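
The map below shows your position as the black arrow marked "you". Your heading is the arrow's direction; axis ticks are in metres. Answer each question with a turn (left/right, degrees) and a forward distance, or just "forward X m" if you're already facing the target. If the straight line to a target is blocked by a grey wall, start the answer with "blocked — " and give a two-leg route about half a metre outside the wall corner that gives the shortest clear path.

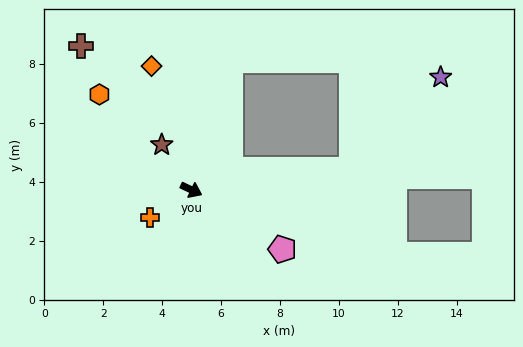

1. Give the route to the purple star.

blocked — turn left 33°, forward 5.5 m, then turn left 38°, forward 4.4 m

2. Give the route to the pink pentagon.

turn right 8°, forward 3.7 m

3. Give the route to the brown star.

turn left 149°, forward 1.8 m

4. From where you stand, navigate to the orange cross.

turn right 121°, forward 1.7 m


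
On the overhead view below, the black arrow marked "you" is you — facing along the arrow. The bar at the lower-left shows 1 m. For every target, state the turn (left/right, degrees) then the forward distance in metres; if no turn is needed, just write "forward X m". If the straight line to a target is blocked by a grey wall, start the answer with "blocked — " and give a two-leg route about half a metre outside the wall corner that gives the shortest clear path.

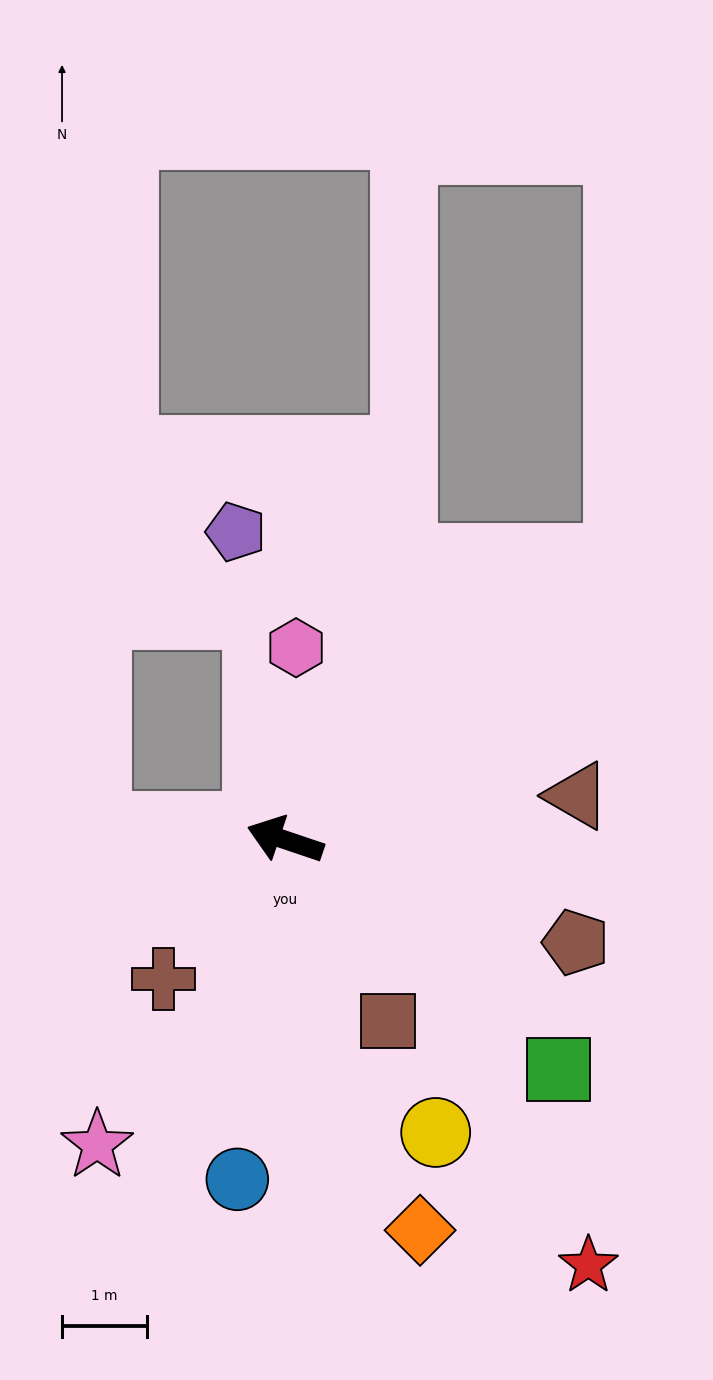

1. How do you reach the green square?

turn left 159°, forward 4.2 m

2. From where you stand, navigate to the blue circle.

turn left 101°, forward 4.0 m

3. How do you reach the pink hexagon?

turn right 75°, forward 2.3 m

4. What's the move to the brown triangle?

turn right 153°, forward 3.5 m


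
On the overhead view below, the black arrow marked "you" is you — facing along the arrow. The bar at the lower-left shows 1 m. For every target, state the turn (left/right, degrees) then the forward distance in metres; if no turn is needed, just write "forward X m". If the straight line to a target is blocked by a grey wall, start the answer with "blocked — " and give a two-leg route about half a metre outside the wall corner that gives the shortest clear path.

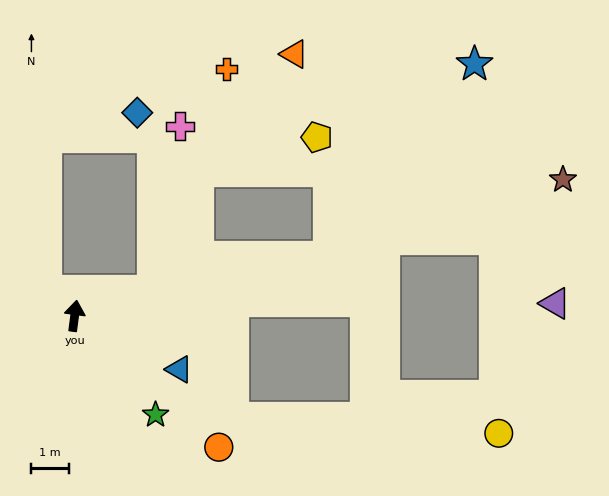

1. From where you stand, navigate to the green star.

turn right 133°, forward 3.4 m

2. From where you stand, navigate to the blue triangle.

turn right 110°, forward 3.1 m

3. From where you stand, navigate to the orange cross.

blocked — turn right 65°, forward 2.2 m, then turn left 54°, forward 6.2 m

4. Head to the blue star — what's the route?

blocked — turn right 69°, forward 7.0 m, then turn left 39°, forward 6.4 m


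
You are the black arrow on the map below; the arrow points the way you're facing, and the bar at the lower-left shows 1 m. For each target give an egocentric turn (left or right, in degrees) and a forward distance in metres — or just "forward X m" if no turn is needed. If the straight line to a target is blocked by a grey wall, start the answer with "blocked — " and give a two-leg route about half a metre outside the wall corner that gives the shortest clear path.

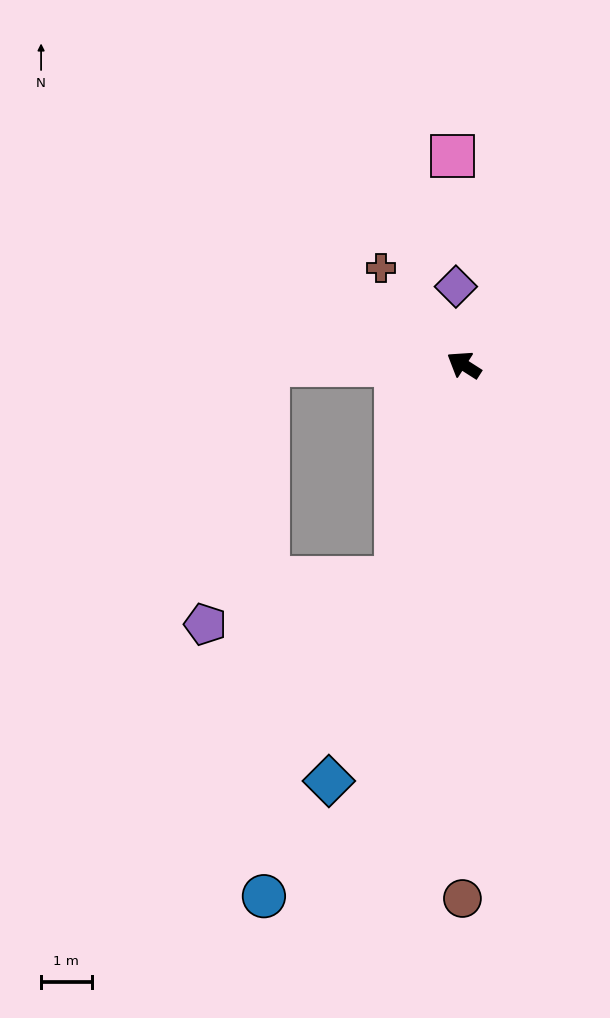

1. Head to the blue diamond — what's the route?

turn left 105°, forward 8.6 m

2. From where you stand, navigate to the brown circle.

turn left 122°, forward 10.5 m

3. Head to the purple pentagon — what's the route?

blocked — turn left 105°, forward 4.4 m, then turn right 59°, forward 3.9 m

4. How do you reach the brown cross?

turn right 17°, forward 2.5 m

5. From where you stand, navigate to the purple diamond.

turn right 52°, forward 1.6 m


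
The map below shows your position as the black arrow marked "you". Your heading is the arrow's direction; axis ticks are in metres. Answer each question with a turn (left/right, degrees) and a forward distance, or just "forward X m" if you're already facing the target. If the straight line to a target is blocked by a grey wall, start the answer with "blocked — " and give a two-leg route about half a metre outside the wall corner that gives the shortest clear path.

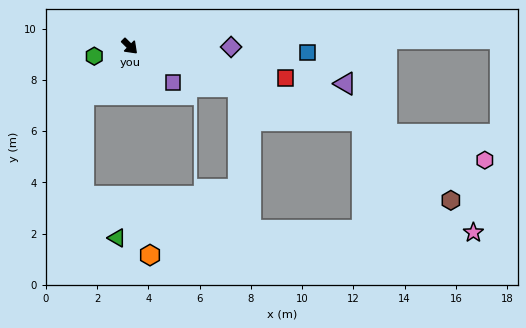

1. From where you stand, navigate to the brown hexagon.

blocked — turn left 27°, forward 9.5 m, then turn right 24°, forward 4.6 m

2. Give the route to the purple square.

turn left 5°, forward 2.2 m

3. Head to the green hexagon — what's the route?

turn right 120°, forward 1.4 m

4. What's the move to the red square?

turn left 33°, forward 6.2 m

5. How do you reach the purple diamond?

turn left 44°, forward 4.0 m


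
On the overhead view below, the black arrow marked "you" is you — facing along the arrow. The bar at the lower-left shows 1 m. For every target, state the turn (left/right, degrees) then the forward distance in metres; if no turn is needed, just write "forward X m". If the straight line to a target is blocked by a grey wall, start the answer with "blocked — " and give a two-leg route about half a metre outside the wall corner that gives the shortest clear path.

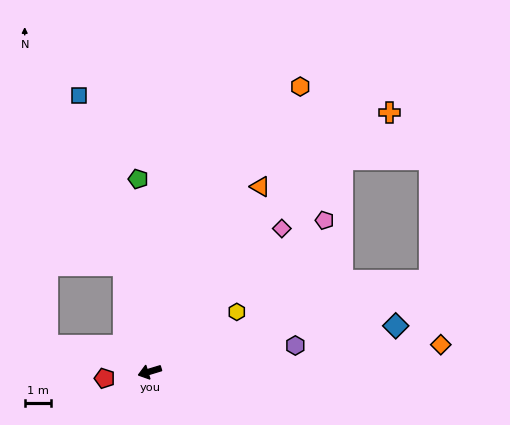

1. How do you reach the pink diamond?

turn right 150°, forward 7.5 m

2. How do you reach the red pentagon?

turn right 8°, forward 1.8 m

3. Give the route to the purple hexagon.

turn left 173°, forward 5.7 m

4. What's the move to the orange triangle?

turn right 138°, forward 8.3 m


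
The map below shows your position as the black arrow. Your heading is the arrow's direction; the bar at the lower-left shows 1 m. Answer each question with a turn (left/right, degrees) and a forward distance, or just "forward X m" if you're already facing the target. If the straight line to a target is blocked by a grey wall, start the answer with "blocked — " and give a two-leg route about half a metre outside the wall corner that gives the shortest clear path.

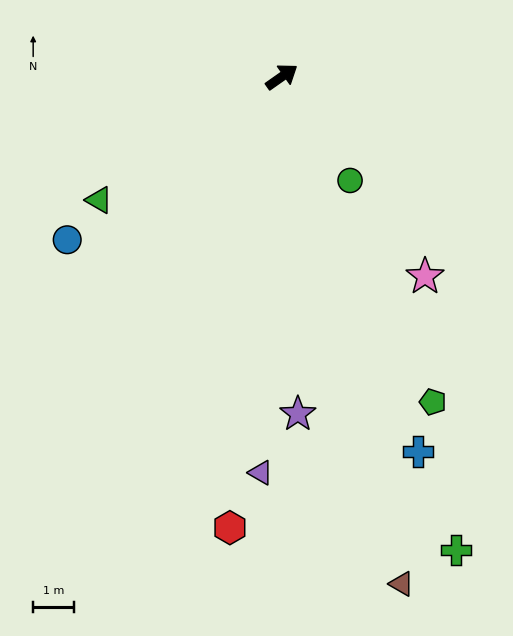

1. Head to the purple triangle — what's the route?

turn right 128°, forward 9.8 m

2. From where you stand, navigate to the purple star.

turn right 122°, forward 8.4 m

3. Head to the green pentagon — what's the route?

turn right 100°, forward 8.9 m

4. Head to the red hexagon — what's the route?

turn right 132°, forward 11.2 m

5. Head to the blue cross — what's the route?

turn right 105°, forward 9.9 m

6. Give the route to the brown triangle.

turn right 112°, forward 12.9 m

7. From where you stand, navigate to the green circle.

turn right 92°, forward 3.1 m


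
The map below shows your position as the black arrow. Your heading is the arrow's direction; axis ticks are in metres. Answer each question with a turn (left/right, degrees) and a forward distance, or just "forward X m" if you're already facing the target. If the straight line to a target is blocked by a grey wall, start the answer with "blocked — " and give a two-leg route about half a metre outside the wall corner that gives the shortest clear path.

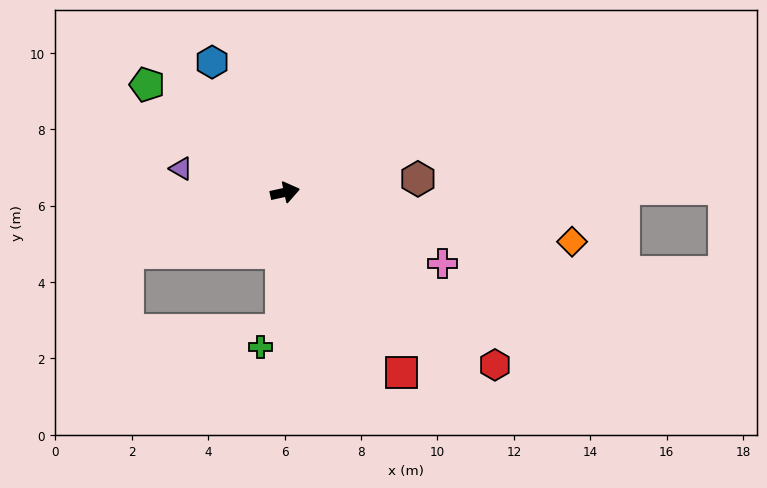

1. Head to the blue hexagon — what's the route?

turn left 107°, forward 3.9 m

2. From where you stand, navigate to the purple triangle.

turn left 155°, forward 2.8 m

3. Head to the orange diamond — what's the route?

turn right 22°, forward 7.6 m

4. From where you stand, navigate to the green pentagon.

turn left 130°, forward 4.6 m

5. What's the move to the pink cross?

turn right 37°, forward 4.5 m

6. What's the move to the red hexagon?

turn right 52°, forward 7.1 m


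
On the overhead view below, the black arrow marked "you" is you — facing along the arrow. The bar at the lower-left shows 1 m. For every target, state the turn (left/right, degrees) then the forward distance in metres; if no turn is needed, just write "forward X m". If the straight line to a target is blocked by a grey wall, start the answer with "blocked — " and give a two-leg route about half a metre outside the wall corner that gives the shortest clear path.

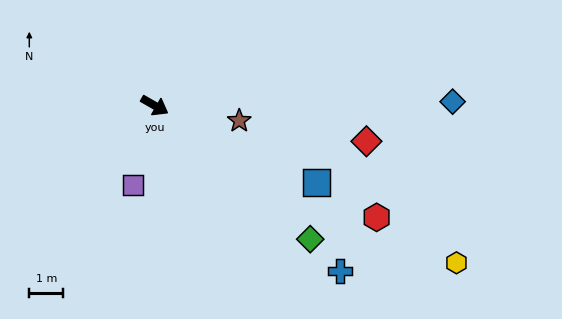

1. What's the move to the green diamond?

turn right 11°, forward 6.0 m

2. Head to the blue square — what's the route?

turn left 4°, forward 5.3 m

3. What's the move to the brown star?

turn left 20°, forward 2.5 m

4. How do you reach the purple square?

turn right 76°, forward 2.4 m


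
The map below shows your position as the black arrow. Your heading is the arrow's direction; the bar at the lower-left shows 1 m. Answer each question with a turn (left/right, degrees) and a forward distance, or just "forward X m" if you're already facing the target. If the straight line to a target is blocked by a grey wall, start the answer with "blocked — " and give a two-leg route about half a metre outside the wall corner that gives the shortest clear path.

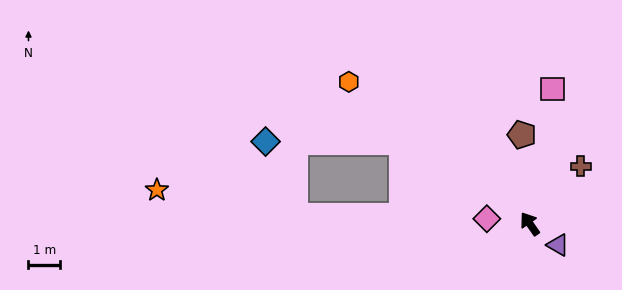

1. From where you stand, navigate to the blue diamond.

blocked — turn left 23°, forward 4.8 m, then turn left 32°, forward 4.3 m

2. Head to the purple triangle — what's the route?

turn right 162°, forward 1.1 m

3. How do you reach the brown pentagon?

turn right 30°, forward 2.8 m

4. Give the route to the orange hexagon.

turn left 17°, forward 7.3 m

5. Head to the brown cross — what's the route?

turn right 76°, forward 2.5 m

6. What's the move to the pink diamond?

turn left 48°, forward 1.4 m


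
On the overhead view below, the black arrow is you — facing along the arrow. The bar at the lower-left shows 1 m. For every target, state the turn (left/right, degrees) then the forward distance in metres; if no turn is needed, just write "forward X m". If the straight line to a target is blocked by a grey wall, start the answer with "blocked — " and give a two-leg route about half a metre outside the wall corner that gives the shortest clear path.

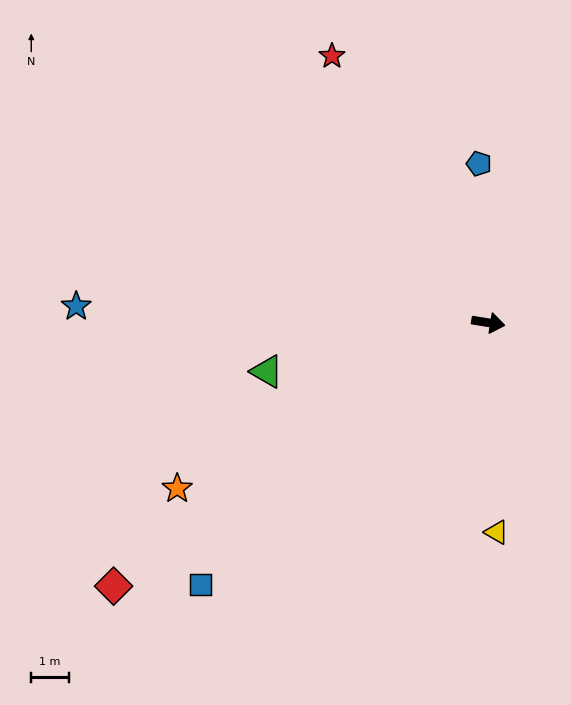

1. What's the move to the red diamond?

turn right 136°, forward 12.3 m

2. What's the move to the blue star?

turn right 173°, forward 11.0 m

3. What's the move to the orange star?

turn right 143°, forward 9.4 m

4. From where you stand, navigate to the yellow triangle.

turn right 79°, forward 5.6 m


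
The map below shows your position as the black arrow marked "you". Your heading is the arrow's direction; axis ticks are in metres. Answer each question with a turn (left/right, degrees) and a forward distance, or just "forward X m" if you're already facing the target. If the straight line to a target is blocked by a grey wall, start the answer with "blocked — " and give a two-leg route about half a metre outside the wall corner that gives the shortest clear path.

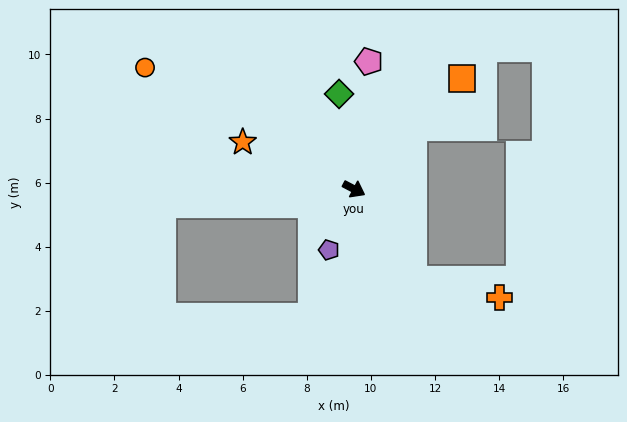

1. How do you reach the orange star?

turn right 175°, forward 3.8 m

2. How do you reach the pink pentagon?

turn left 111°, forward 4.0 m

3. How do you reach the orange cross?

blocked — turn right 29°, forward 3.4 m, then turn left 45°, forward 2.7 m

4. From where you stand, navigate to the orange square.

turn left 73°, forward 4.8 m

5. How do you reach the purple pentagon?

turn right 85°, forward 2.1 m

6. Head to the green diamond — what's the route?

turn left 127°, forward 3.0 m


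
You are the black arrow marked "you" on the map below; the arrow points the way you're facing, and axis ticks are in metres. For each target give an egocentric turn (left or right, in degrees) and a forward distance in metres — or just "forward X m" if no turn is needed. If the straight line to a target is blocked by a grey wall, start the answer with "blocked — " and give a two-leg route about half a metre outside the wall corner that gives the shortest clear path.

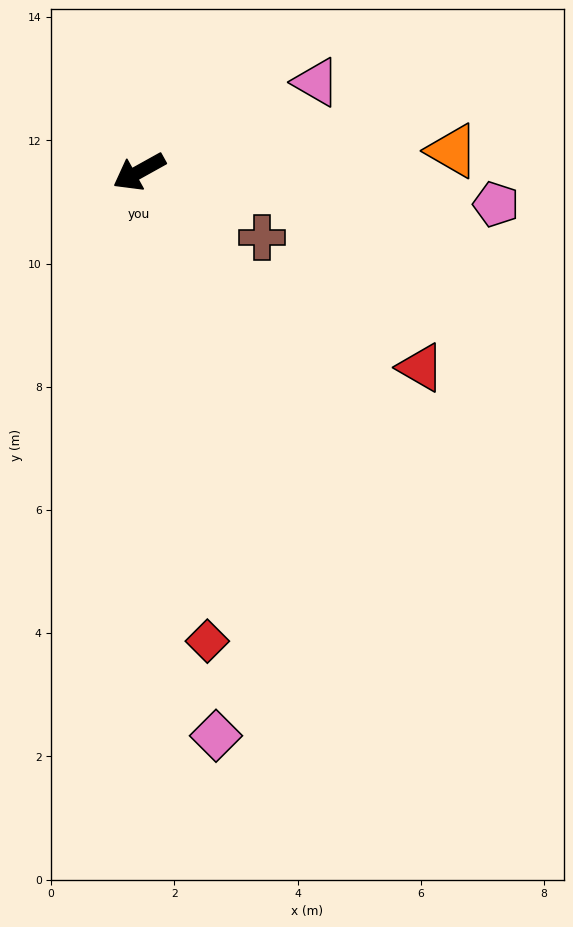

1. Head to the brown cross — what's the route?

turn left 123°, forward 2.3 m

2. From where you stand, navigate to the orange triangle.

turn left 155°, forward 5.1 m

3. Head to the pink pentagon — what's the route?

turn left 146°, forward 5.8 m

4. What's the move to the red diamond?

turn left 69°, forward 7.7 m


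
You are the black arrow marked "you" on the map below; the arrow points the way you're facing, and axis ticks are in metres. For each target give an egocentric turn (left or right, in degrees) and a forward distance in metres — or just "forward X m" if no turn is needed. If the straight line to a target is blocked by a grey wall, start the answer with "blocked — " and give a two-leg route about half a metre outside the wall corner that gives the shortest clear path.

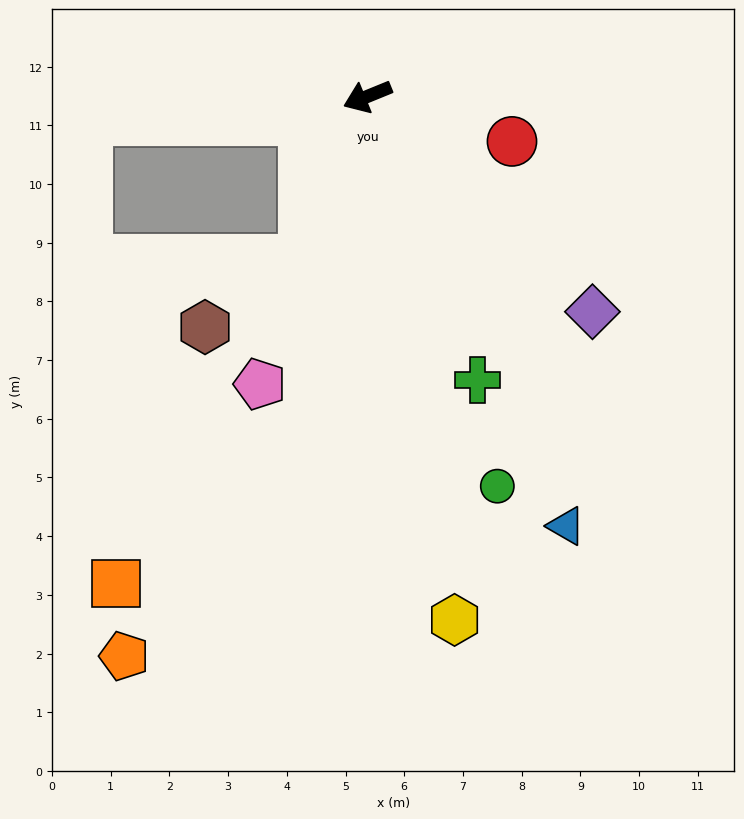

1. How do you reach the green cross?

turn left 89°, forward 5.2 m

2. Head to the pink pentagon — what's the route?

turn left 47°, forward 5.2 m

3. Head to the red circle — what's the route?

turn left 140°, forward 2.6 m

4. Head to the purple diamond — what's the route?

turn left 114°, forward 5.3 m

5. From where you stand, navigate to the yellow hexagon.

turn left 77°, forward 9.0 m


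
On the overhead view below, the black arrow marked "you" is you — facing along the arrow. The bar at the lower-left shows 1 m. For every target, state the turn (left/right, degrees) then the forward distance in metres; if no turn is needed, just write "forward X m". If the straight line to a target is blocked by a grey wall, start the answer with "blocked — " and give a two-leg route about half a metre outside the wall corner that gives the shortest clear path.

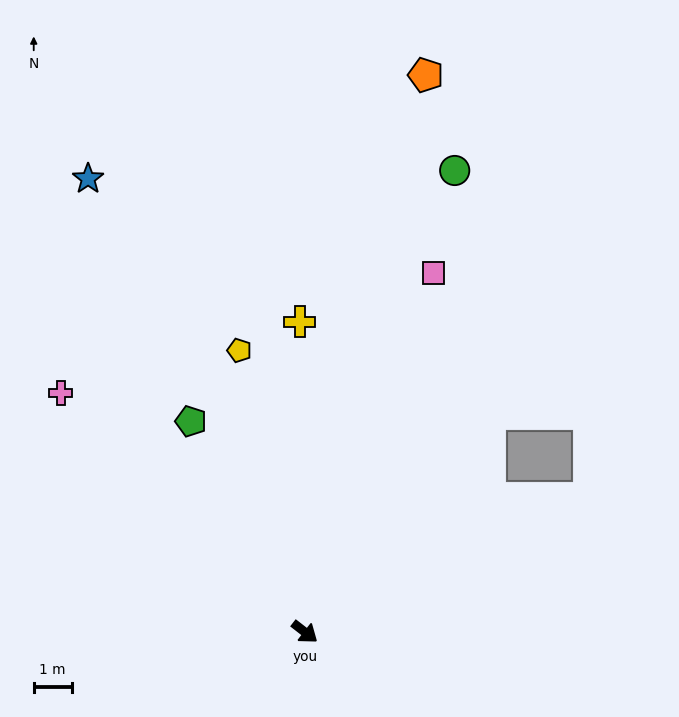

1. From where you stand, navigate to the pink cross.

turn left 173°, forward 9.0 m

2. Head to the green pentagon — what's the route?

turn left 156°, forward 6.3 m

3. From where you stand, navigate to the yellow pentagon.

turn left 141°, forward 7.6 m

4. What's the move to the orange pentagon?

turn left 116°, forward 15.0 m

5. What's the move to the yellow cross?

turn left 129°, forward 8.2 m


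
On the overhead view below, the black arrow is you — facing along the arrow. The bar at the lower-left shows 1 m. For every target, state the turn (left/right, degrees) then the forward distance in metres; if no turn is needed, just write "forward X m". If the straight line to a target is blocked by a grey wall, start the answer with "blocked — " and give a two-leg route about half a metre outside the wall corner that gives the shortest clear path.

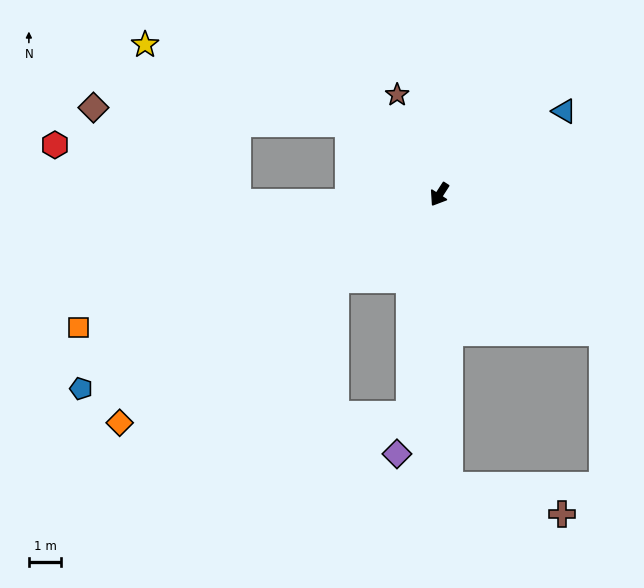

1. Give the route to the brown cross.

blocked — turn left 35°, forward 9.0 m, then turn left 74°, forward 3.6 m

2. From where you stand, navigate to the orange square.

turn right 37°, forward 11.9 m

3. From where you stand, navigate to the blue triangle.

turn left 157°, forward 4.6 m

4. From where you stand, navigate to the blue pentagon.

turn right 29°, forward 12.6 m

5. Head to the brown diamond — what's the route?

blocked — turn right 95°, forward 3.6 m, then turn left 34°, forward 7.9 m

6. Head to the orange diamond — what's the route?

turn right 22°, forward 12.2 m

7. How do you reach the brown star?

turn right 124°, forward 3.3 m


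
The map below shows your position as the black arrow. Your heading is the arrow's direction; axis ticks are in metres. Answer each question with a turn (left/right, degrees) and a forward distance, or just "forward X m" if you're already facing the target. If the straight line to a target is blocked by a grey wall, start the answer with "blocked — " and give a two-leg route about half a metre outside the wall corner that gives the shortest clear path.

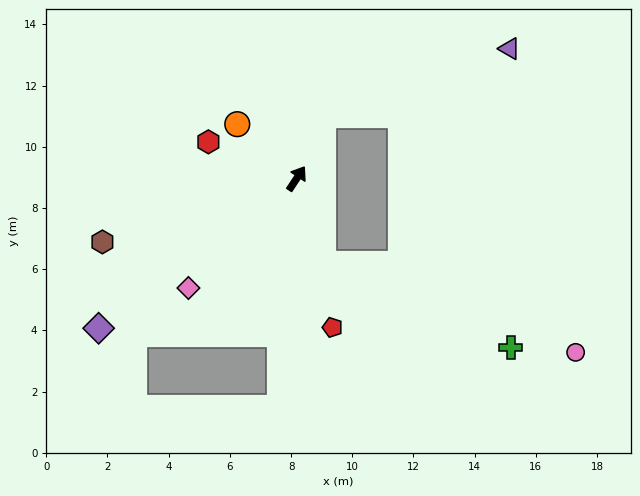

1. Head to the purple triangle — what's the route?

blocked — turn left 11°, forward 2.2 m, then turn right 48°, forward 6.5 m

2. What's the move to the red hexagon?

turn left 101°, forward 3.1 m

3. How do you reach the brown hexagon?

turn left 141°, forward 6.7 m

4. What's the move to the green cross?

blocked — turn right 130°, forward 2.9 m, then turn left 49°, forward 6.7 m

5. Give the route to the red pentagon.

turn right 133°, forward 5.0 m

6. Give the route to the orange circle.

turn left 81°, forward 2.6 m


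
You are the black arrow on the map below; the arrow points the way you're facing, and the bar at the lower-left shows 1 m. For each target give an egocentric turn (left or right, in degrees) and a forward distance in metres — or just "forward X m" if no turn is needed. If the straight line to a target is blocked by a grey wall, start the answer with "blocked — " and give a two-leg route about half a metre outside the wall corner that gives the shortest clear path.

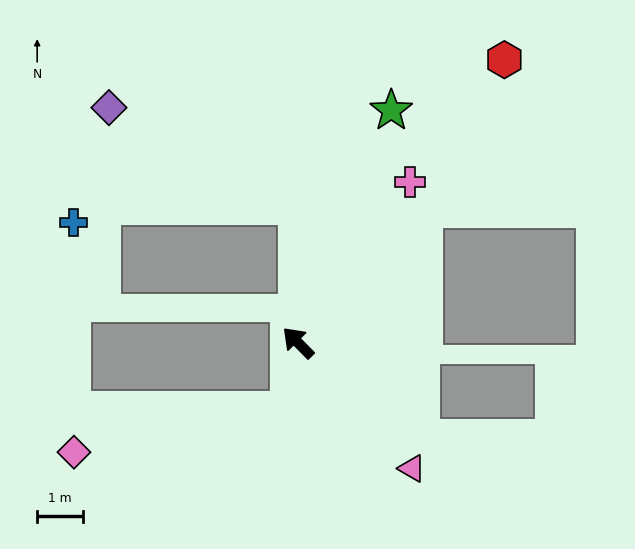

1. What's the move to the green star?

turn right 67°, forward 5.5 m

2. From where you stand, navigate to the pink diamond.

blocked — turn left 128°, forward 1.5 m, then turn right 72°, forward 4.8 m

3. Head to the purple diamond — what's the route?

blocked — turn right 44°, forward 3.0 m, then turn left 62°, forward 4.7 m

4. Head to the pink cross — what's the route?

turn right 79°, forward 4.3 m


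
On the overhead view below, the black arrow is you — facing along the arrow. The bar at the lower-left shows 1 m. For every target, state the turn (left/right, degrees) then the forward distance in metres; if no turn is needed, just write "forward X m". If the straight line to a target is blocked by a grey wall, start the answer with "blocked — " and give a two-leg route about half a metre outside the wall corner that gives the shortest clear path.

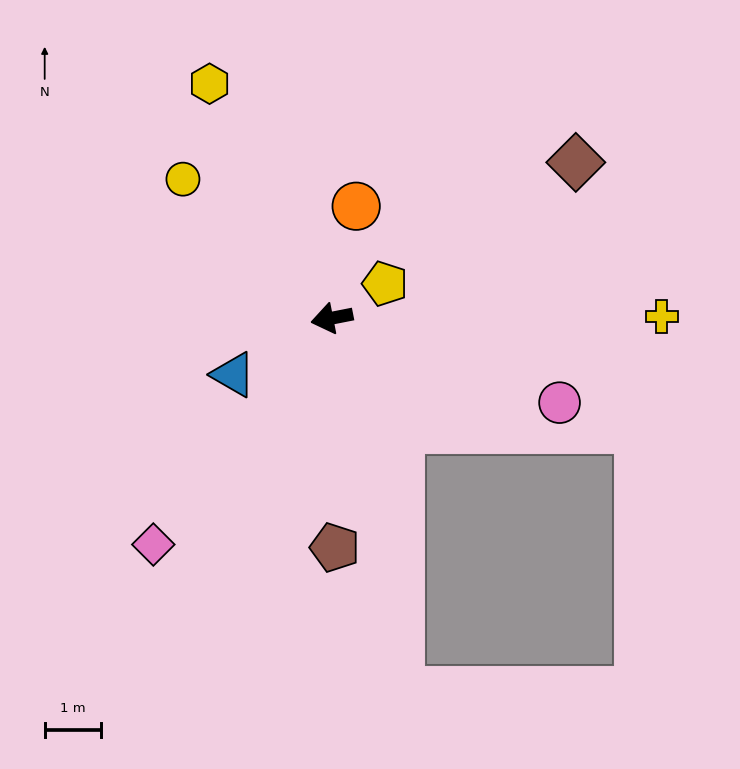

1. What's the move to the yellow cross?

turn left 169°, forward 5.8 m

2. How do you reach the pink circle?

turn left 149°, forward 4.3 m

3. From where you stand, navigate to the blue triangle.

turn left 19°, forward 2.0 m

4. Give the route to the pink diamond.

turn left 41°, forward 5.1 m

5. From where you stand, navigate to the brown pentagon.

turn left 80°, forward 4.0 m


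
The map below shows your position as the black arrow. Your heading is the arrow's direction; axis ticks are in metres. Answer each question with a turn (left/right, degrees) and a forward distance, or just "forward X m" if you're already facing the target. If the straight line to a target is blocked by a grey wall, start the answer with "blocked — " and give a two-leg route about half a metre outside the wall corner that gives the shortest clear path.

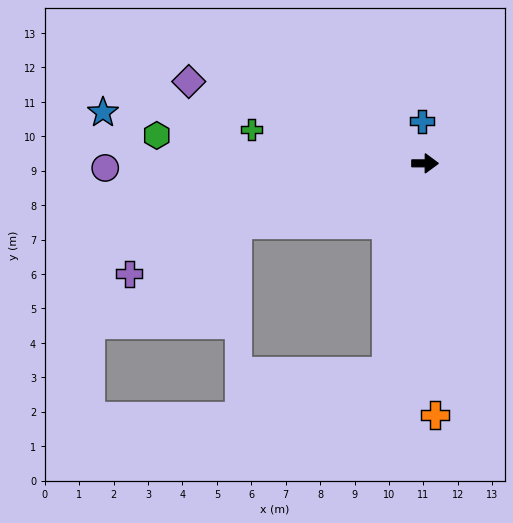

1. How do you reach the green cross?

turn left 169°, forward 5.1 m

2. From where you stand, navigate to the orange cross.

turn right 88°, forward 7.3 m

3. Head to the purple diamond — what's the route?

turn left 161°, forward 7.3 m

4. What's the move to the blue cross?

turn left 94°, forward 1.2 m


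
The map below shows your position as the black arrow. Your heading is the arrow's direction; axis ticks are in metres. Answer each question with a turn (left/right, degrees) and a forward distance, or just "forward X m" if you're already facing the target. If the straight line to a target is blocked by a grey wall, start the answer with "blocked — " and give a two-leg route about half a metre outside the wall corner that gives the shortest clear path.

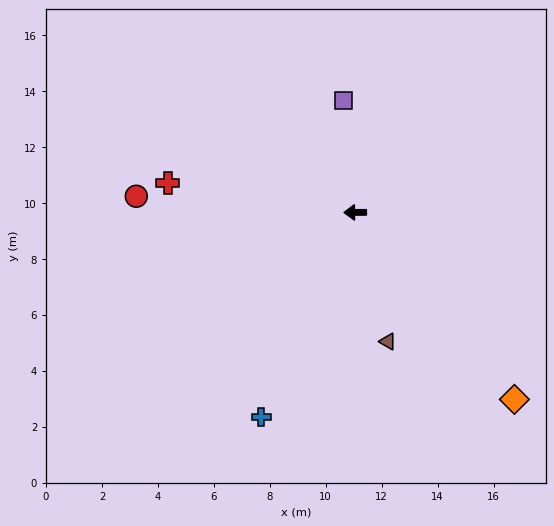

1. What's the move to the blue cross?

turn left 65°, forward 8.1 m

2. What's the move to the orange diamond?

turn left 130°, forward 8.8 m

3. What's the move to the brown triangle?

turn left 104°, forward 4.8 m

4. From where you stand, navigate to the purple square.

turn right 84°, forward 4.0 m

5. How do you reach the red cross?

turn right 9°, forward 6.8 m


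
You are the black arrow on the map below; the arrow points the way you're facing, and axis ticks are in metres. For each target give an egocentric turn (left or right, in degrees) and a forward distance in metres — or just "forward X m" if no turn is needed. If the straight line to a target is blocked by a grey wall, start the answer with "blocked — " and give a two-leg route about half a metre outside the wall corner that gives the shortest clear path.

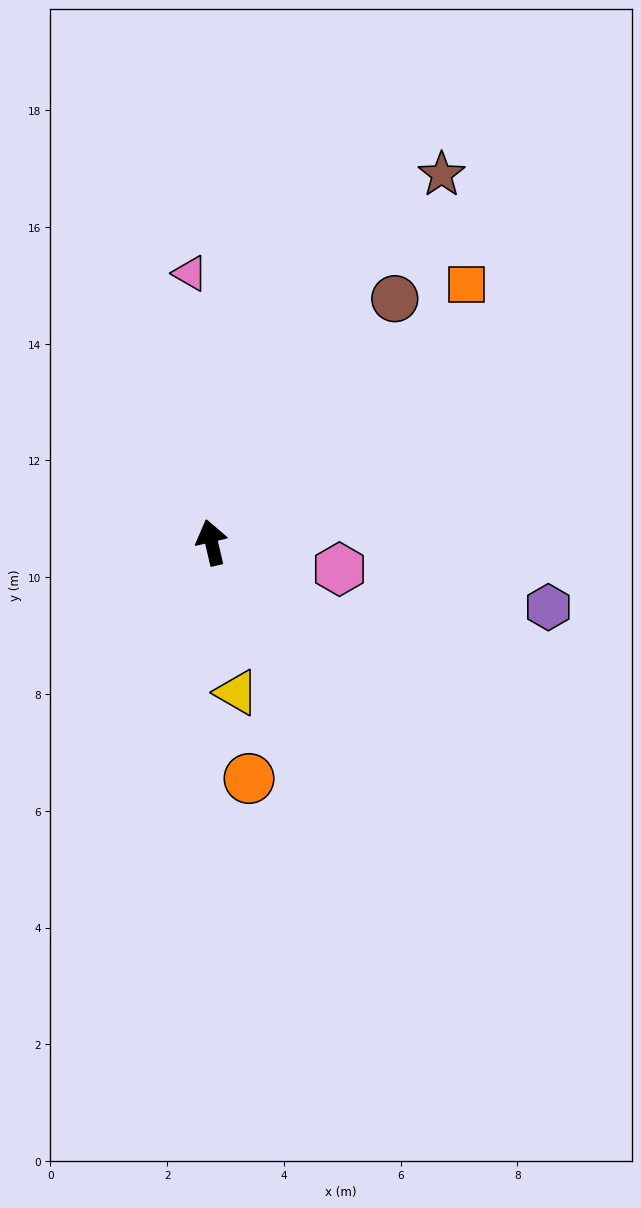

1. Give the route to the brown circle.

turn right 50°, forward 5.2 m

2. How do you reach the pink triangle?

turn right 9°, forward 4.6 m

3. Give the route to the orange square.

turn right 58°, forward 6.2 m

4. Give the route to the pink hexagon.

turn right 115°, forward 2.2 m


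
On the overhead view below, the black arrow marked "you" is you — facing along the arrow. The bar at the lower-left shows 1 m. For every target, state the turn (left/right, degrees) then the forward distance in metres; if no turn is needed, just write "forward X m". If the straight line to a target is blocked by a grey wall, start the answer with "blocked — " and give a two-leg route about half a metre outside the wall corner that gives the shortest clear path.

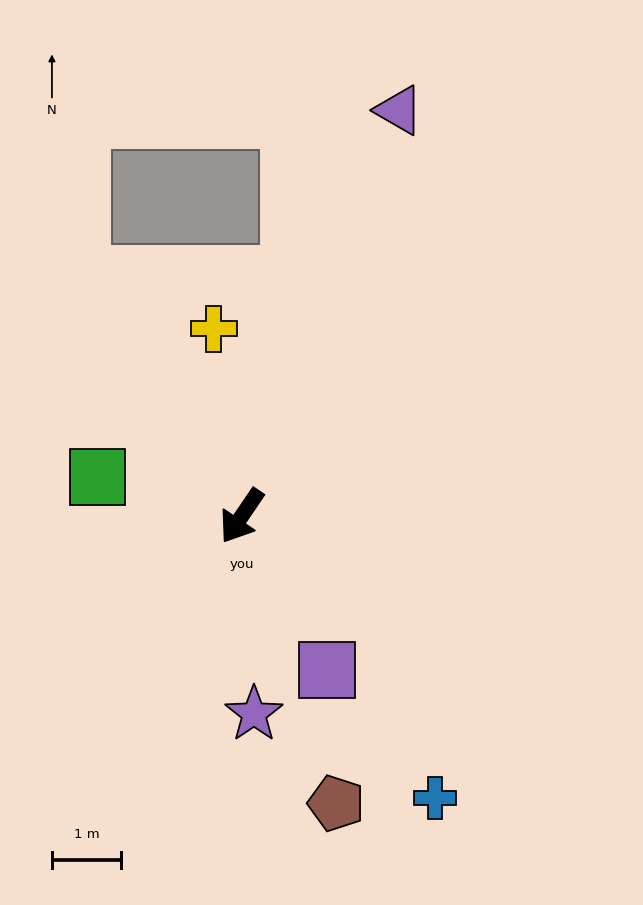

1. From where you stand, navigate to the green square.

turn right 71°, forward 2.2 m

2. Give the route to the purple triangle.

turn right 167°, forward 6.3 m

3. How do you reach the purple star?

turn left 38°, forward 2.9 m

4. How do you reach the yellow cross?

turn right 137°, forward 2.8 m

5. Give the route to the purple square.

turn left 63°, forward 2.5 m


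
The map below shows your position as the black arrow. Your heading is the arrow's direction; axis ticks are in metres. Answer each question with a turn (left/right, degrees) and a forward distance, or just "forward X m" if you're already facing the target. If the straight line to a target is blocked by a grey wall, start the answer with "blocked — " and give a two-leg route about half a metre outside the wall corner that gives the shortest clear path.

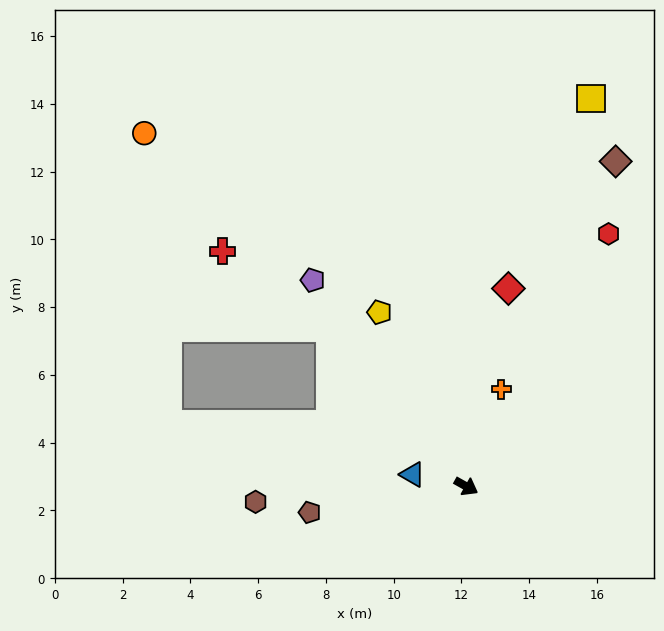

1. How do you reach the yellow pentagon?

turn left 146°, forward 5.7 m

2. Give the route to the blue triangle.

turn right 163°, forward 1.6 m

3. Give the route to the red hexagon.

turn left 90°, forward 8.5 m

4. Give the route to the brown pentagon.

turn right 141°, forward 4.7 m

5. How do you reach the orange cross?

turn left 100°, forward 3.0 m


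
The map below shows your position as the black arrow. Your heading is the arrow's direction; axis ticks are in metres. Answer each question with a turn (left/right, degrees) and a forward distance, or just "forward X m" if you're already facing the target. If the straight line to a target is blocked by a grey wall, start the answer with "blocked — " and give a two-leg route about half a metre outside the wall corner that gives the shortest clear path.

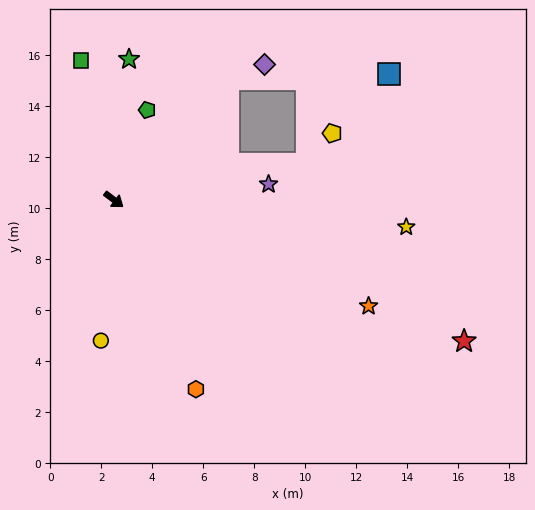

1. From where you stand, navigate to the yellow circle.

turn right 58°, forward 5.5 m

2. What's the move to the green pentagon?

turn left 107°, forward 3.8 m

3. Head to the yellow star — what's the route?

turn left 32°, forward 11.5 m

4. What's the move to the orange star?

turn left 14°, forward 10.8 m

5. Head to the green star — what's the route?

turn left 121°, forward 5.5 m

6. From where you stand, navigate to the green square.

turn left 140°, forward 5.6 m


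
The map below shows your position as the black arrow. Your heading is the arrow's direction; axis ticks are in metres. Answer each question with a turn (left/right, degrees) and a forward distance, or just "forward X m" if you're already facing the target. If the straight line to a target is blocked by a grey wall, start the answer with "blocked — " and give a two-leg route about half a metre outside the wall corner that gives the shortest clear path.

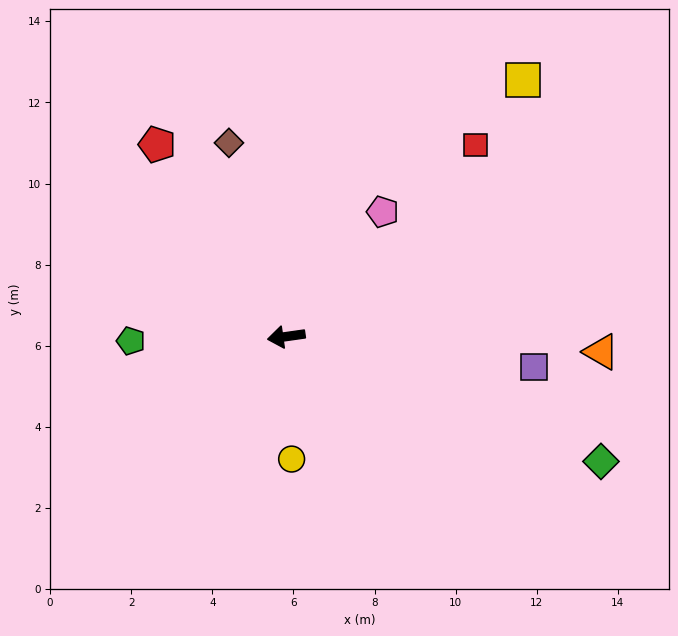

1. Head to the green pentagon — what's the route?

turn right 6°, forward 3.8 m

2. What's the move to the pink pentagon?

turn right 136°, forward 3.9 m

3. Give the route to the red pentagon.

turn right 64°, forward 5.7 m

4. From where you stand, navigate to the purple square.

turn left 165°, forward 6.2 m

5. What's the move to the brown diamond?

turn right 82°, forward 5.0 m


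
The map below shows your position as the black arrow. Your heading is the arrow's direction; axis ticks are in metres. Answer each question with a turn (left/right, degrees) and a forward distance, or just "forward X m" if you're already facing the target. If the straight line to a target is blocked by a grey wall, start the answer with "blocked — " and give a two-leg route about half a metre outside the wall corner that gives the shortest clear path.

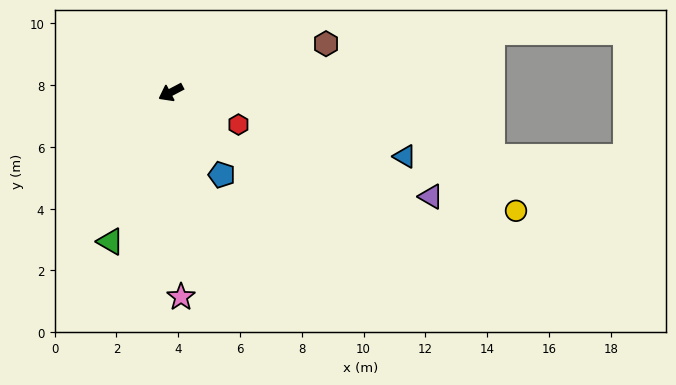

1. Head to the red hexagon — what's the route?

turn left 127°, forward 2.4 m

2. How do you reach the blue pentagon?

turn left 94°, forward 3.1 m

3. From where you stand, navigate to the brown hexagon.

turn left 170°, forward 5.3 m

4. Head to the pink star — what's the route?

turn left 65°, forward 6.6 m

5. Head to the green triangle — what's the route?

turn left 40°, forward 5.2 m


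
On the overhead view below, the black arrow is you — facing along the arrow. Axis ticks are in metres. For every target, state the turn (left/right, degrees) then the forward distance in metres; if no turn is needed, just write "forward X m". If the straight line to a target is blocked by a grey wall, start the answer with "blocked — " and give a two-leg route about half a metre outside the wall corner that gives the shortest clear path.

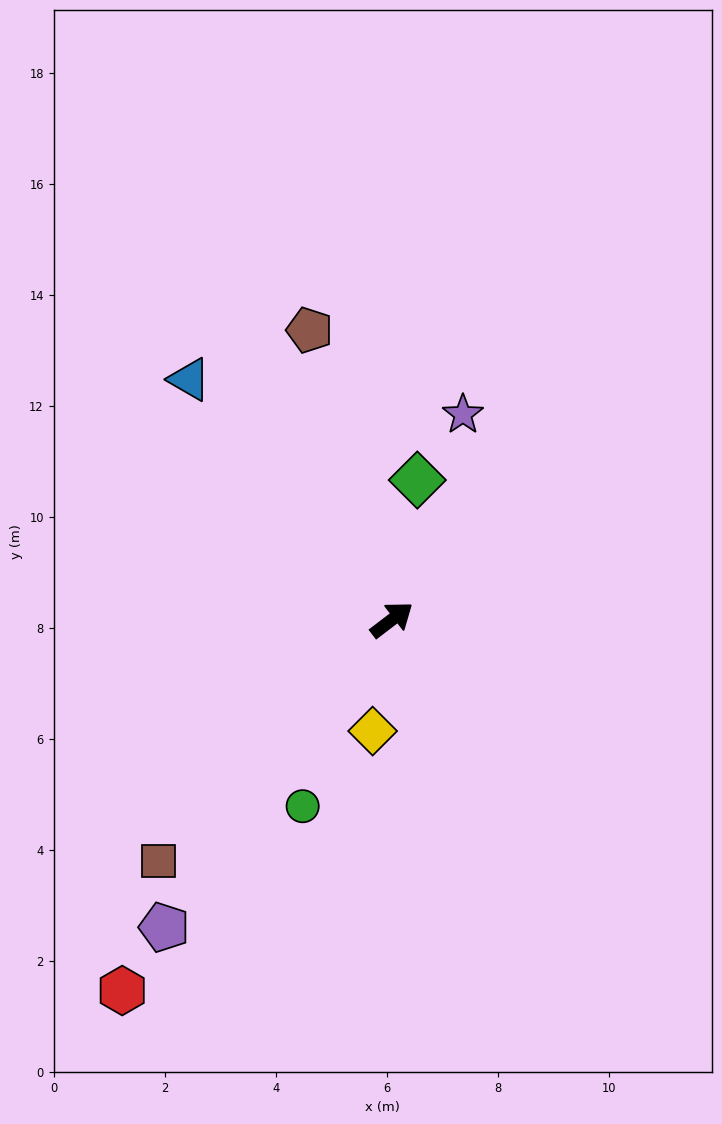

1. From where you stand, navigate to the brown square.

turn right 171°, forward 6.0 m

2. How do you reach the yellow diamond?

turn right 137°, forward 2.0 m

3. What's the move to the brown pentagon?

turn left 69°, forward 5.4 m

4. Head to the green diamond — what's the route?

turn left 42°, forward 2.6 m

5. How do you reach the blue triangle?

turn left 93°, forward 5.7 m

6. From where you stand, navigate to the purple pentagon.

turn right 164°, forward 6.9 m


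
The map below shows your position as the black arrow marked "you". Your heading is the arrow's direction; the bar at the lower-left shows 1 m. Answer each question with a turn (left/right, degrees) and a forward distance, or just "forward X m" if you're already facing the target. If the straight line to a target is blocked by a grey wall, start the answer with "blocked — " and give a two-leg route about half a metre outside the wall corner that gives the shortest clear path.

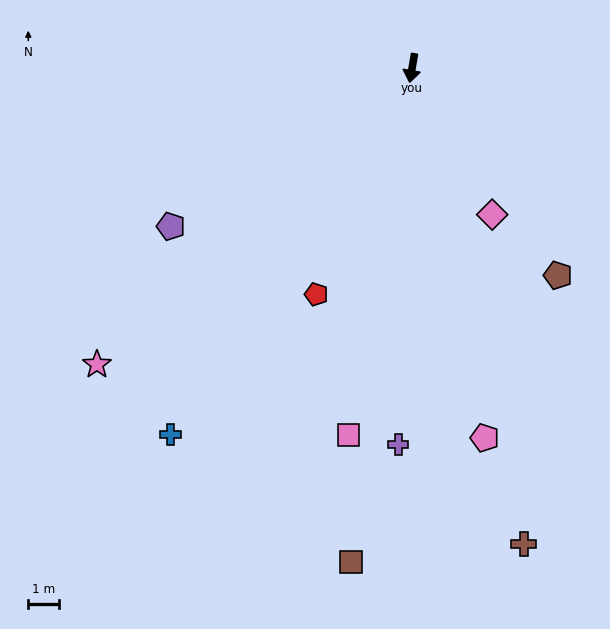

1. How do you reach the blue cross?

turn right 24°, forward 14.1 m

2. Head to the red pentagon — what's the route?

turn right 13°, forward 7.9 m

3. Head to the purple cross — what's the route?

turn left 8°, forward 12.1 m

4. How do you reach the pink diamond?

turn left 38°, forward 5.4 m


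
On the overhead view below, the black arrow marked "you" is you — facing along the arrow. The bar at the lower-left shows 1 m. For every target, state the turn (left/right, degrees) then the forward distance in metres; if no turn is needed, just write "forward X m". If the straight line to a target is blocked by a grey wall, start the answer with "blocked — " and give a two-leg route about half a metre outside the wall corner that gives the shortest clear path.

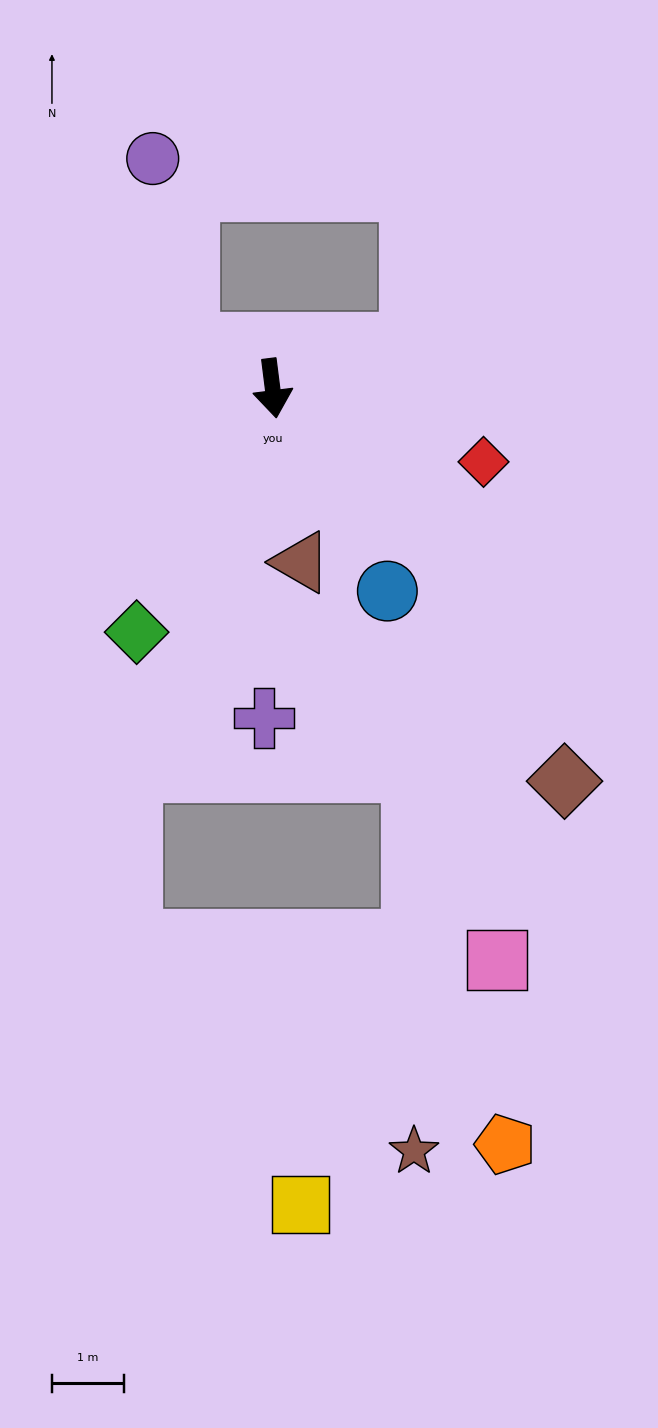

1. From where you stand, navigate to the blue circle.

turn left 22°, forward 3.2 m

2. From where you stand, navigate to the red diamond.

turn left 64°, forward 3.1 m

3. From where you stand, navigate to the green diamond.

turn right 36°, forward 3.9 m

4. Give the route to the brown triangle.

turn left 2°, forward 2.5 m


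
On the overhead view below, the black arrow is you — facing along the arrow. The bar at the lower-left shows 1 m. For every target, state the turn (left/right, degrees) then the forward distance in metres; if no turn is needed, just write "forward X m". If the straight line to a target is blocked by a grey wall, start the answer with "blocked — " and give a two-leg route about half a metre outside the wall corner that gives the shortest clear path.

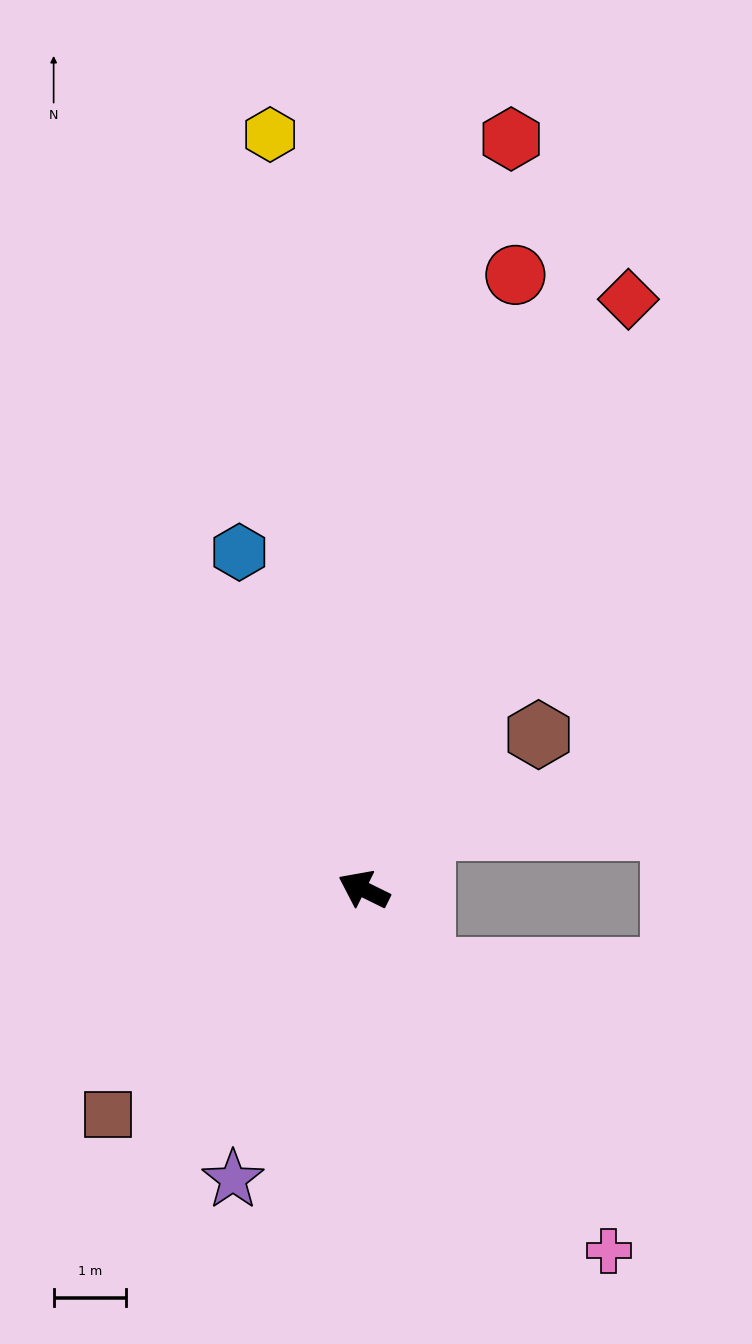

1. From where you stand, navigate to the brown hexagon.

turn right 112°, forward 3.2 m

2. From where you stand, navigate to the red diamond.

turn right 88°, forward 8.9 m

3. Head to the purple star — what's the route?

turn left 92°, forward 4.4 m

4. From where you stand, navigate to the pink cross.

turn left 150°, forward 6.0 m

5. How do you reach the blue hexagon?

turn right 43°, forward 5.0 m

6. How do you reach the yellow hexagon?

turn right 57°, forward 10.5 m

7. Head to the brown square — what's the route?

turn left 68°, forward 4.7 m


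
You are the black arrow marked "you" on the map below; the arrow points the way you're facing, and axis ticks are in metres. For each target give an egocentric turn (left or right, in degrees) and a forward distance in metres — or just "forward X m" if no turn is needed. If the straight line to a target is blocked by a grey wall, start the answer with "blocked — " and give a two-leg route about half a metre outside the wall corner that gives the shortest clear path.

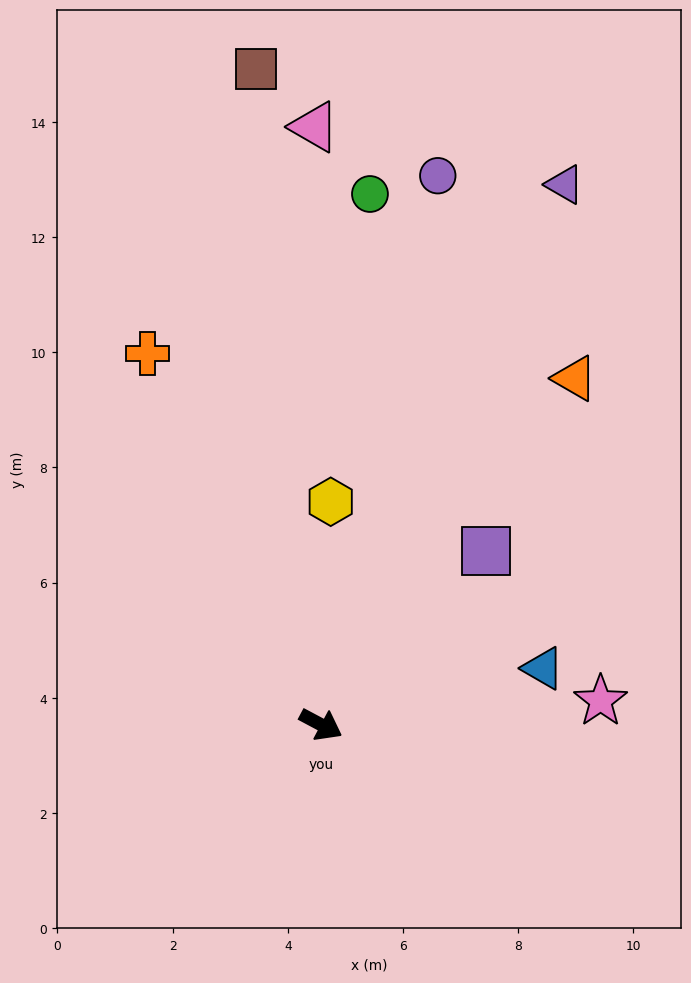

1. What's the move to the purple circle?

turn left 106°, forward 9.7 m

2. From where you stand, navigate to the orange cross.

turn left 143°, forward 7.1 m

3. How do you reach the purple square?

turn left 74°, forward 4.2 m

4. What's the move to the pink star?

turn left 33°, forward 4.9 m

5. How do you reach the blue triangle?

turn left 42°, forward 4.0 m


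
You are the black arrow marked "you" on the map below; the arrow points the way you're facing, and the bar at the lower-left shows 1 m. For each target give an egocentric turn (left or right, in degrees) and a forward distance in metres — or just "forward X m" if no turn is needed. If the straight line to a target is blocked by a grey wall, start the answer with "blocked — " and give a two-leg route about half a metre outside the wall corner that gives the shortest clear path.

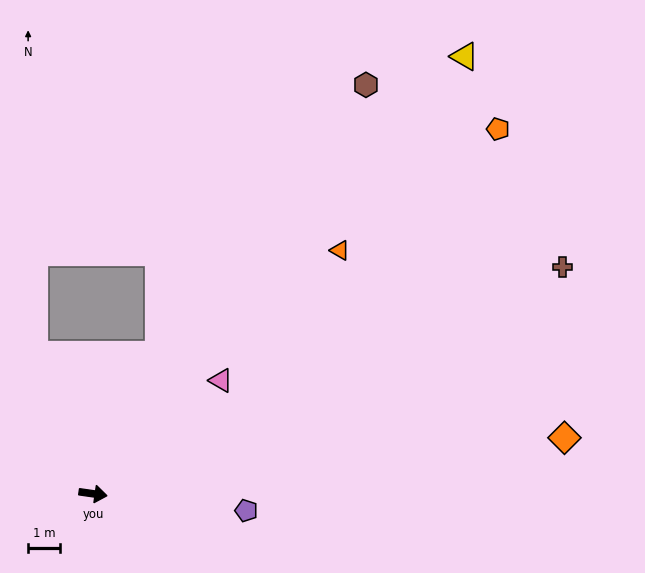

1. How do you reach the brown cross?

turn left 34°, forward 16.6 m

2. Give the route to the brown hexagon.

turn left 64°, forward 15.6 m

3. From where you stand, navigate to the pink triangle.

turn left 50°, forward 5.4 m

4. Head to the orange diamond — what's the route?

turn left 15°, forward 15.1 m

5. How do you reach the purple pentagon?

forward 4.9 m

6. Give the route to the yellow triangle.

turn left 58°, forward 18.3 m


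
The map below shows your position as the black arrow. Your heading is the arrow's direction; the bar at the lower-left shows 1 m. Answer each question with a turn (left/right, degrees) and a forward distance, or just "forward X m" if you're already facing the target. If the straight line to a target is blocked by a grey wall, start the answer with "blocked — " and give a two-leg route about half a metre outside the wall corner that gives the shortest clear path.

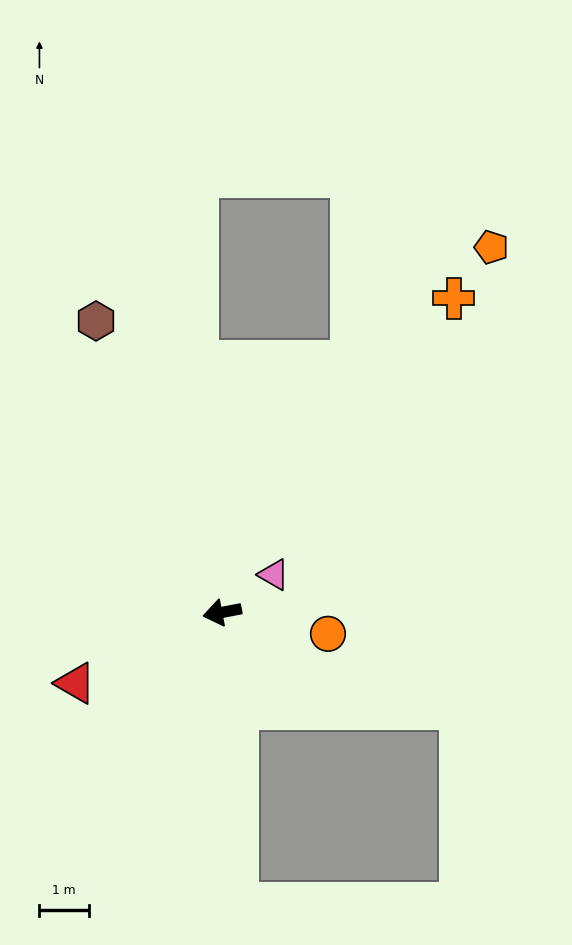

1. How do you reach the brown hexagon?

turn right 77°, forward 6.4 m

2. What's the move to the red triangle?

turn left 15°, forward 3.3 m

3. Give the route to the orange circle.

turn left 158°, forward 2.2 m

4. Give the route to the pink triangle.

turn right 155°, forward 1.3 m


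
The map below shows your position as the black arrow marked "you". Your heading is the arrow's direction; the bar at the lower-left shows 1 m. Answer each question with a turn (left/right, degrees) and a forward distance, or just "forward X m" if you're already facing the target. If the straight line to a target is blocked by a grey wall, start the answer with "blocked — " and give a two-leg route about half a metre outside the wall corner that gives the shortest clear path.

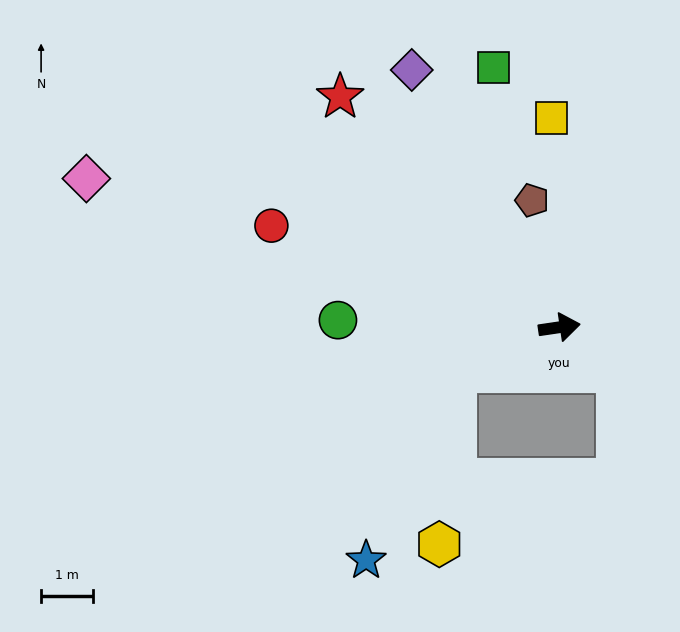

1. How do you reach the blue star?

blocked — turn right 166°, forward 2.2 m, then turn left 43°, forward 4.0 m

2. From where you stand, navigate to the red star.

turn left 125°, forward 6.1 m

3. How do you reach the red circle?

turn left 152°, forward 5.9 m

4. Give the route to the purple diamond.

turn left 111°, forward 5.7 m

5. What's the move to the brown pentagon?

turn left 94°, forward 2.5 m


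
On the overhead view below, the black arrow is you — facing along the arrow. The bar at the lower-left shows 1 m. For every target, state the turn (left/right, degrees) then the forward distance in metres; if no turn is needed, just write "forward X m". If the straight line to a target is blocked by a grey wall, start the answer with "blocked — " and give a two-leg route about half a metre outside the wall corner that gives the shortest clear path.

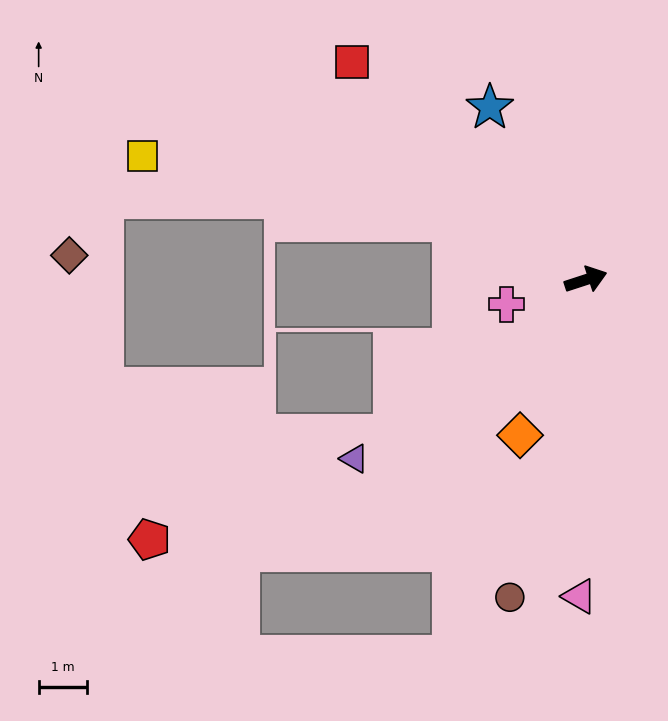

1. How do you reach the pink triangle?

turn right 109°, forward 6.6 m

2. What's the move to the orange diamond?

turn right 131°, forward 3.5 m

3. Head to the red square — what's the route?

turn left 119°, forward 6.6 m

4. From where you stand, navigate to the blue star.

turn left 101°, forward 4.1 m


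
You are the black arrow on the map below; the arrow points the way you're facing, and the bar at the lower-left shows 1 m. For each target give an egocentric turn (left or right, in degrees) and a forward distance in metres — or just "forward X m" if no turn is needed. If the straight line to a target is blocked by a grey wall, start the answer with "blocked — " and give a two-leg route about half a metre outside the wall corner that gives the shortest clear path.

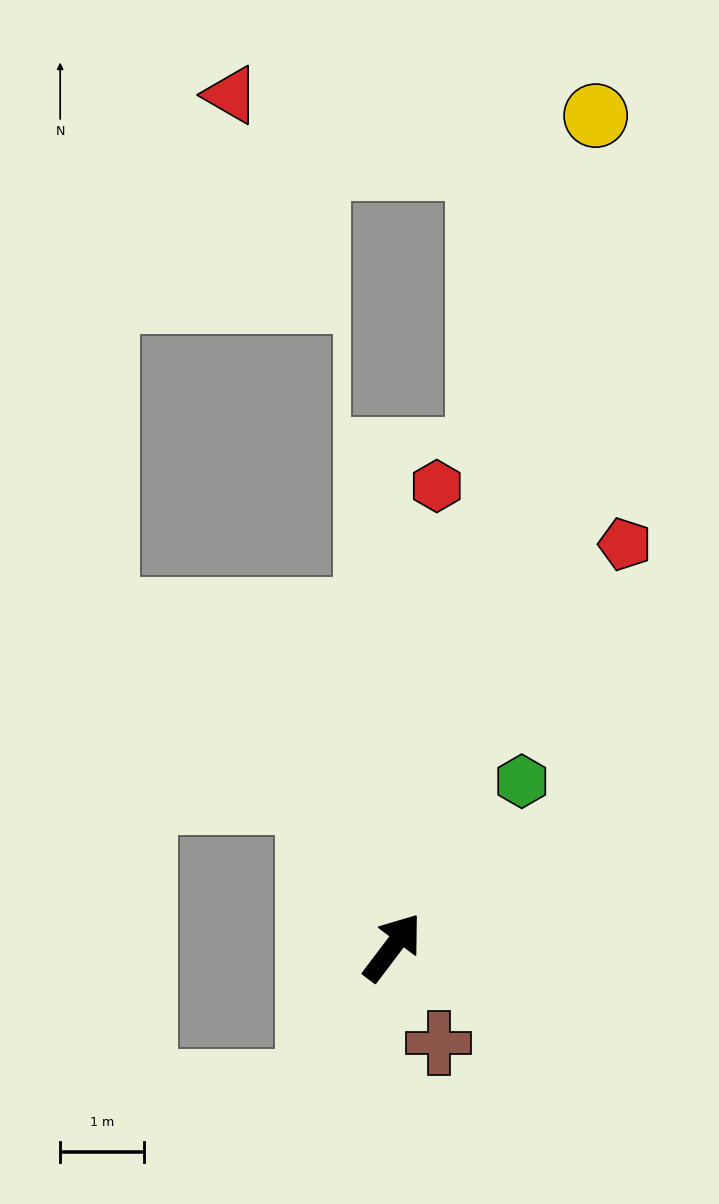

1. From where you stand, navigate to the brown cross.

turn right 117°, forward 1.3 m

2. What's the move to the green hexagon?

forward 2.5 m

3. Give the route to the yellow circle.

turn left 23°, forward 10.3 m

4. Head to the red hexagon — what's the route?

turn left 32°, forward 5.6 m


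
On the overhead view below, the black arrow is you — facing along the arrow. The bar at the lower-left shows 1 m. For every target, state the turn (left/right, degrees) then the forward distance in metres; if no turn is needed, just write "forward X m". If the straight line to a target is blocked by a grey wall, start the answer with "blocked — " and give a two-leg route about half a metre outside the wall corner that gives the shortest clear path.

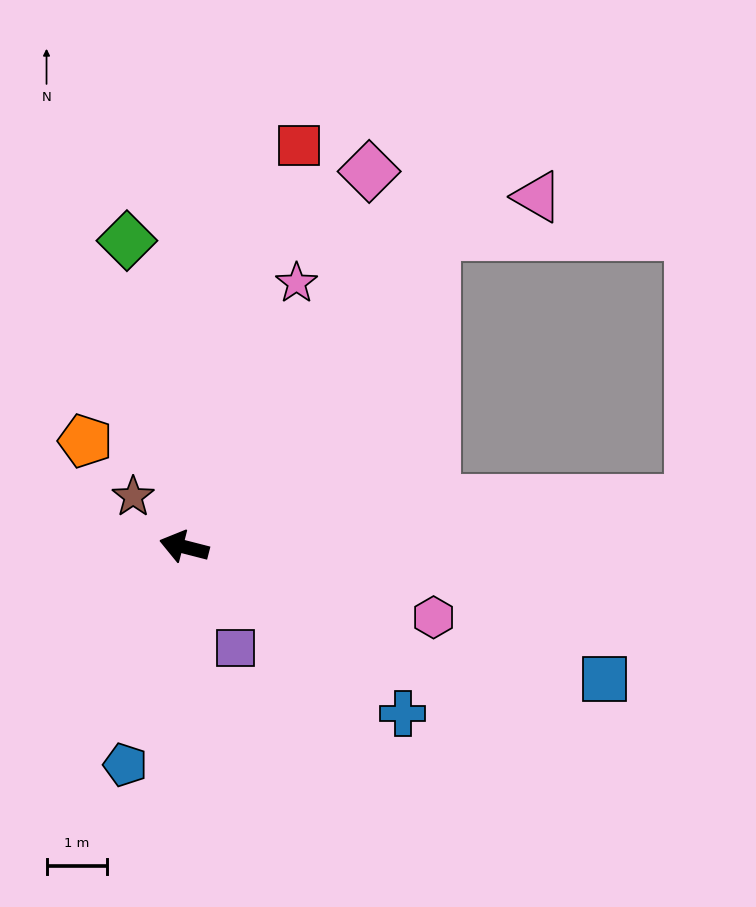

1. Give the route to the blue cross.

turn left 157°, forward 4.6 m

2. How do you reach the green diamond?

turn right 65°, forward 5.2 m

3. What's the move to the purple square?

turn left 131°, forward 1.9 m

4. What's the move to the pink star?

turn right 99°, forward 4.8 m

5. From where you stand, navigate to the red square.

turn right 92°, forward 7.0 m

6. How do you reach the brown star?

turn right 30°, forward 1.2 m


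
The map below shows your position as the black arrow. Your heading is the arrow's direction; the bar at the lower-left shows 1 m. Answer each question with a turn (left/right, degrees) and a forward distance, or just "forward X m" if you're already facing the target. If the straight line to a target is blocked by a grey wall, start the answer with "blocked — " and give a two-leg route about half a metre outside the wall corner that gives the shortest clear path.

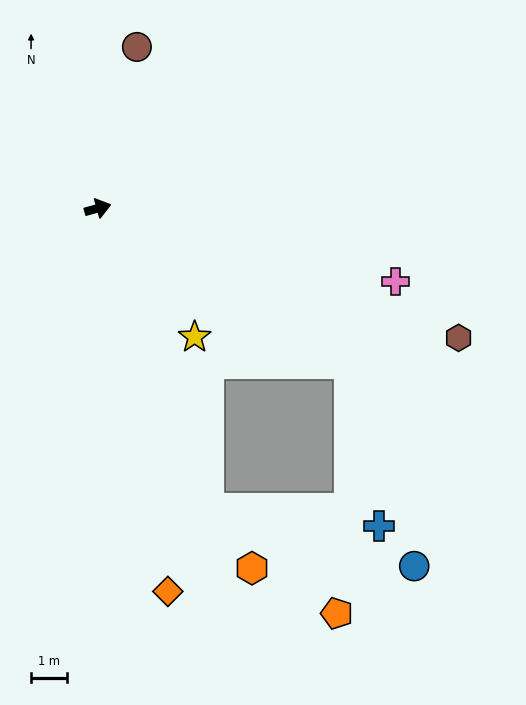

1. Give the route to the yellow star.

turn right 69°, forward 4.4 m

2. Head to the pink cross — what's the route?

turn right 29°, forward 8.4 m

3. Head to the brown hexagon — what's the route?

turn right 35°, forward 10.5 m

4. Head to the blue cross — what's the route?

blocked — turn right 47°, forward 8.1 m, then turn right 48°, forward 4.5 m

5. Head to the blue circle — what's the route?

blocked — turn right 85°, forward 8.8 m, then turn left 54°, forward 5.9 m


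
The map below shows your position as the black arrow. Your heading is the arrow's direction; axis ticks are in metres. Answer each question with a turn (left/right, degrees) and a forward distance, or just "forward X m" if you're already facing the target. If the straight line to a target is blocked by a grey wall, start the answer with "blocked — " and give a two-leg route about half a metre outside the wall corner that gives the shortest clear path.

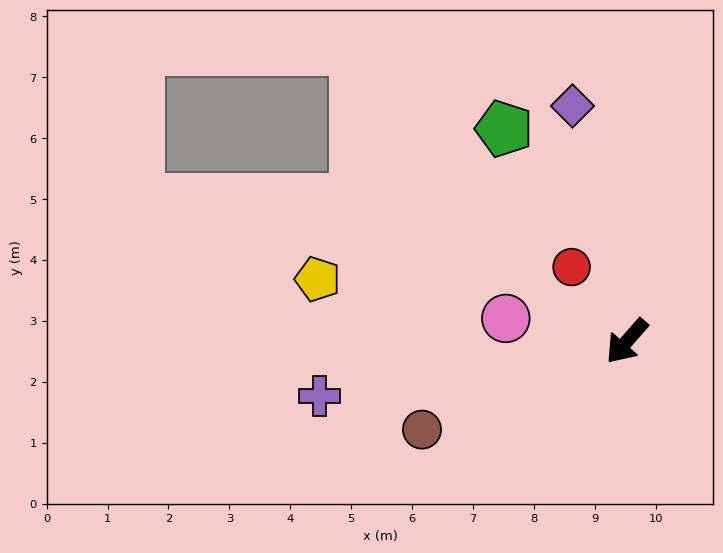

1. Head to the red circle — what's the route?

turn right 102°, forward 1.5 m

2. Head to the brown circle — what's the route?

turn right 25°, forward 3.7 m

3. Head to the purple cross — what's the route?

turn right 39°, forward 5.1 m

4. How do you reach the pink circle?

turn right 59°, forward 2.0 m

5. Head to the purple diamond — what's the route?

turn right 126°, forward 4.0 m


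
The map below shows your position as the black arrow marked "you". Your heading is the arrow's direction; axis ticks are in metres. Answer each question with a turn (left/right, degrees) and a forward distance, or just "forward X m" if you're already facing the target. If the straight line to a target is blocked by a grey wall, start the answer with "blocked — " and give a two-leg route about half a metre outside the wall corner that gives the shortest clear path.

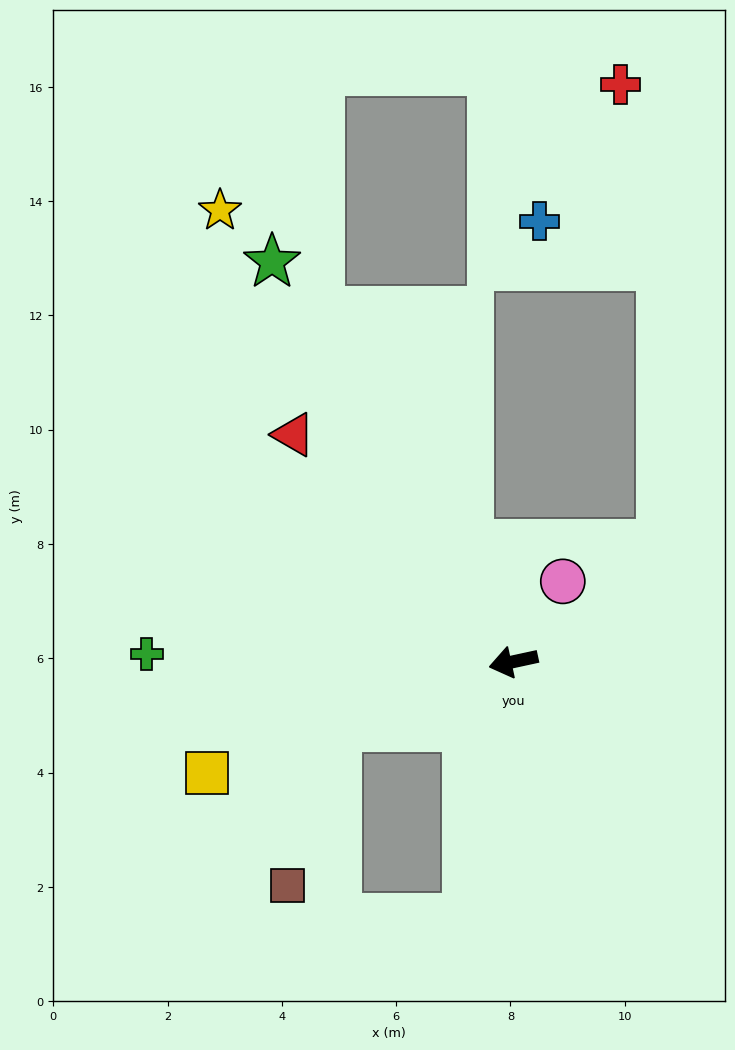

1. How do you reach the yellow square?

turn left 8°, forward 5.7 m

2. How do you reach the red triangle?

turn right 58°, forward 5.5 m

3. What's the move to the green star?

turn right 71°, forward 8.2 m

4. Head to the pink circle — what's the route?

turn right 134°, forward 1.6 m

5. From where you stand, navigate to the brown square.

blocked — turn left 8°, forward 3.3 m, then turn left 52°, forward 2.9 m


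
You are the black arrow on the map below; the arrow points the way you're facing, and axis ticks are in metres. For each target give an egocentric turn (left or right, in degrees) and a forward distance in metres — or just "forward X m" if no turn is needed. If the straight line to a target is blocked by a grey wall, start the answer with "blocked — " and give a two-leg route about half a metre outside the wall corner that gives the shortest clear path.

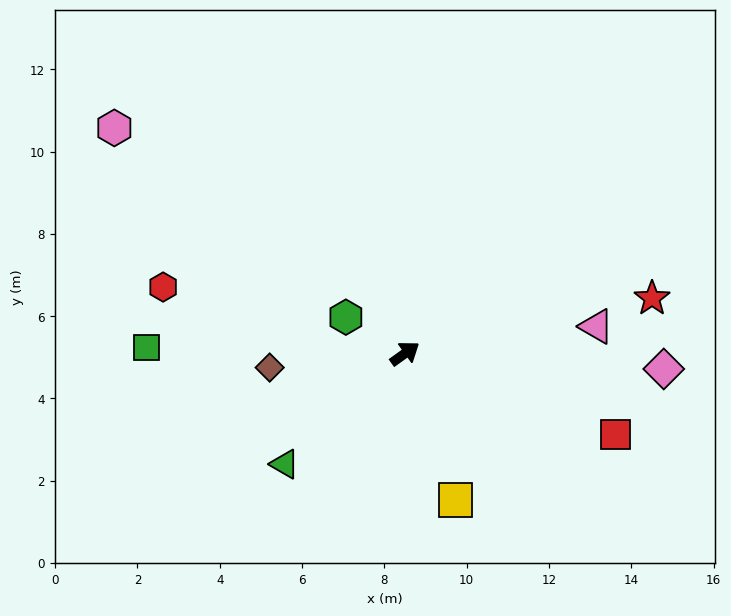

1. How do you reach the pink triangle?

turn right 28°, forward 4.7 m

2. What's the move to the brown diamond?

turn left 150°, forward 3.3 m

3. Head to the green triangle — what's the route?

turn right 173°, forward 4.0 m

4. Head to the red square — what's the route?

turn right 57°, forward 5.5 m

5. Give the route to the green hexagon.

turn left 113°, forward 1.7 m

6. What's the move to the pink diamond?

turn right 39°, forward 6.3 m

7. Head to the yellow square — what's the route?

turn right 107°, forward 3.8 m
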